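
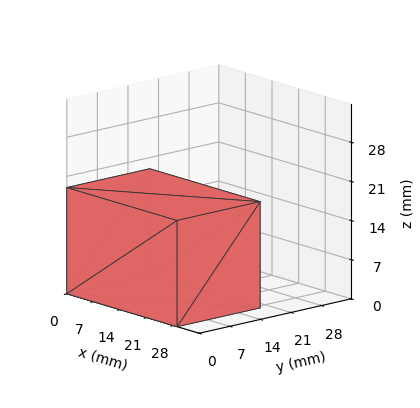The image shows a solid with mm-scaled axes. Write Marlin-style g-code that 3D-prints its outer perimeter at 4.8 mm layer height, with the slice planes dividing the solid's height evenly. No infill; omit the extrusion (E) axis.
Reading the render: the shape is a rectangular box, roughly 29 × 19 mm footprint and 19 mm tall (dimensions read to the nearest mm from the axis ticks). For the g-code, the solid's height is divided into equal slices at the stated Δz and each level perimeter traced with G1 moves after a G0 lift.

; perimeter-only toolpath
G21 ; units = mm
G90 ; absolute positioning
G28 ; home
; layer 1
G0 Z4.8
G0 X0.0 Y0.0
G1 X29.0 Y0.0
G1 X29.0 Y19.0
G1 X0.0 Y19.0
G1 X0.0 Y0.0
; layer 2
G0 Z9.5
G0 X0.0 Y0.0
G1 X29.0 Y0.0
G1 X29.0 Y19.0
G1 X0.0 Y19.0
G1 X0.0 Y0.0
; layer 3
G0 Z14.2
G0 X0.0 Y0.0
G1 X29.0 Y0.0
G1 X29.0 Y19.0
G1 X0.0 Y19.0
G1 X0.0 Y0.0
; layer 4
G0 Z19.0
G0 X0.0 Y0.0
G1 X29.0 Y0.0
G1 X29.0 Y19.0
G1 X0.0 Y19.0
G1 X0.0 Y0.0
M2 ; end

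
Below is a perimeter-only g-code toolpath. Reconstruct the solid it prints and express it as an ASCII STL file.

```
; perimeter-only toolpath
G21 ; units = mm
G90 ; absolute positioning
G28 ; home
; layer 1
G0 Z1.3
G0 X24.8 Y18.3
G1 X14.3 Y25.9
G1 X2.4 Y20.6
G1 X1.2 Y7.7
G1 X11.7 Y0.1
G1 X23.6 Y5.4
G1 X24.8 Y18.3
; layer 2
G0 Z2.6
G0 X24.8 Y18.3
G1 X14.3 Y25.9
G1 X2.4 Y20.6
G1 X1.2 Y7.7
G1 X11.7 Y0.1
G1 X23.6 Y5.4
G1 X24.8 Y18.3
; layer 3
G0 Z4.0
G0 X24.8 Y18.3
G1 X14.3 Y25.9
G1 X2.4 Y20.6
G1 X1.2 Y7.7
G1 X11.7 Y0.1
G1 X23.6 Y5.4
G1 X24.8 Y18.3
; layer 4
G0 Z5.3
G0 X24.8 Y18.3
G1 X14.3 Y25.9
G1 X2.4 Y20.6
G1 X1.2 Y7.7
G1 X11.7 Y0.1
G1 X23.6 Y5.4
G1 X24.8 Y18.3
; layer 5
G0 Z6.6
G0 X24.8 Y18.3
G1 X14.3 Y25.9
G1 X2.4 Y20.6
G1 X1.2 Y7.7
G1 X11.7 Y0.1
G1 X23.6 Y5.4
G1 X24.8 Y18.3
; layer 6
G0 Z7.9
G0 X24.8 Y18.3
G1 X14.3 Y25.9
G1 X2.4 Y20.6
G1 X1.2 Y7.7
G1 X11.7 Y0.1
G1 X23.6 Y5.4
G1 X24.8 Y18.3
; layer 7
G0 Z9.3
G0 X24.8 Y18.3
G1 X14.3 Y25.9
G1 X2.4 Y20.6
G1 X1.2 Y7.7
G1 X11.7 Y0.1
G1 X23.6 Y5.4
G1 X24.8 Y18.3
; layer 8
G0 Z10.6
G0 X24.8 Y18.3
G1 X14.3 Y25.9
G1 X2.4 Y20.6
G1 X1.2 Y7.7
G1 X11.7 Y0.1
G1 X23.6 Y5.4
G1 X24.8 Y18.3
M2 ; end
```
solid part
  facet normal 0.0000 0.0000 -1.0000
    outer loop
      vertex 2.4 20.6 0.0
      vertex 14.3 25.9 0.0
      vertex 24.8 18.3 0.0
    endloop
  endfacet
  facet normal 0.0000 0.0000 -1.0000
    outer loop
      vertex 1.2 7.7 0.0
      vertex 2.4 20.6 0.0
      vertex 24.8 18.3 0.0
    endloop
  endfacet
  facet normal 0.0000 0.0000 -1.0000
    outer loop
      vertex 11.7 0.1 0.0
      vertex 1.2 7.7 0.0
      vertex 24.8 18.3 0.0
    endloop
  endfacet
  facet normal 0.0000 0.0000 -1.0000
    outer loop
      vertex 23.6 5.4 0.0
      vertex 11.7 0.1 0.0
      vertex 24.8 18.3 0.0
    endloop
  endfacet
  facet normal 0.0000 0.0000 1.0000
    outer loop
      vertex 24.8 18.3 10.6
      vertex 14.3 25.9 10.6
      vertex 2.4 20.6 10.6
    endloop
  endfacet
  facet normal 0.0000 0.0000 1.0000
    outer loop
      vertex 24.8 18.3 10.6
      vertex 2.4 20.6 10.6
      vertex 1.2 7.7 10.6
    endloop
  endfacet
  facet normal 0.0000 0.0000 1.0000
    outer loop
      vertex 24.8 18.3 10.6
      vertex 1.2 7.7 10.6
      vertex 11.7 0.1 10.6
    endloop
  endfacet
  facet normal 0.0000 0.0000 1.0000
    outer loop
      vertex 24.8 18.3 10.6
      vertex 11.7 0.1 10.6
      vertex 23.6 5.4 10.6
    endloop
  endfacet
  facet normal 0.5863 0.8101 0.0000
    outer loop
      vertex 24.8 18.3 0.0
      vertex 14.3 25.9 0.0
      vertex 14.3 25.9 10.6
    endloop
  endfacet
  facet normal 0.5863 0.8101 0.0000
    outer loop
      vertex 24.8 18.3 0.0
      vertex 14.3 25.9 10.6
      vertex 24.8 18.3 10.6
    endloop
  endfacet
  facet normal -0.4069 0.9135 0.0000
    outer loop
      vertex 14.3 25.9 0.0
      vertex 2.4 20.6 0.0
      vertex 2.4 20.6 10.6
    endloop
  endfacet
  facet normal -0.4069 0.9135 0.0000
    outer loop
      vertex 14.3 25.9 0.0
      vertex 2.4 20.6 10.6
      vertex 14.3 25.9 10.6
    endloop
  endfacet
  facet normal -0.9957 0.0926 0.0000
    outer loop
      vertex 2.4 20.6 0.0
      vertex 1.2 7.7 0.0
      vertex 1.2 7.7 10.6
    endloop
  endfacet
  facet normal -0.9957 0.0926 0.0000
    outer loop
      vertex 2.4 20.6 0.0
      vertex 1.2 7.7 10.6
      vertex 2.4 20.6 10.6
    endloop
  endfacet
  facet normal -0.5863 -0.8101 0.0000
    outer loop
      vertex 1.2 7.7 0.0
      vertex 11.7 0.1 0.0
      vertex 11.7 0.1 10.6
    endloop
  endfacet
  facet normal -0.5863 -0.8101 0.0000
    outer loop
      vertex 1.2 7.7 0.0
      vertex 11.7 0.1 10.6
      vertex 1.2 7.7 10.6
    endloop
  endfacet
  facet normal 0.4069 -0.9135 0.0000
    outer loop
      vertex 11.7 0.1 0.0
      vertex 23.6 5.4 0.0
      vertex 23.6 5.4 10.6
    endloop
  endfacet
  facet normal 0.4069 -0.9135 0.0000
    outer loop
      vertex 11.7 0.1 0.0
      vertex 23.6 5.4 10.6
      vertex 11.7 0.1 10.6
    endloop
  endfacet
  facet normal 0.9957 -0.0926 0.0000
    outer loop
      vertex 23.6 5.4 0.0
      vertex 24.8 18.3 0.0
      vertex 24.8 18.3 10.6
    endloop
  endfacet
  facet normal 0.9957 -0.0926 0.0000
    outer loop
      vertex 23.6 5.4 0.0
      vertex 24.8 18.3 10.6
      vertex 23.6 5.4 10.6
    endloop
  endfacet
endsolid part

The G0 Z moves step by Δz≈1.3 mm. Every layer's G1 loop is the same polygon, so the solid is a straight extrusion of it from z=0 to z≈10.6. Closing with flat bottom and top caps and triangulating gives 20 facets — a regular 6-sided prism (a cylinder approximated with 6 flat sides), circumscribed radius ≈ 13 mm, height ≈ 10.6 mm.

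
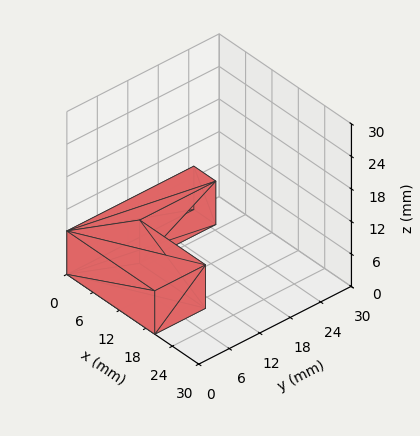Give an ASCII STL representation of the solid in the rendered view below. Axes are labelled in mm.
Reading the render: the shape is an L-shaped prism: outer 20 × 25 mm, arm thicknesses ≈ 10 mm (horizontal) and 5 mm (vertical), extruded 8 mm in z (dimensions read to the nearest mm from the axis ticks). For the STL, each face is triangulated and given an outward normal.

solid part
  facet normal 0.0000 0.0000 -1.0000
    outer loop
      vertex 20.00 10.00 0.00
      vertex 20.00 0.00 0.00
      vertex 0.00 0.00 0.00
    endloop
  endfacet
  facet normal 0.0000 0.0000 -1.0000
    outer loop
      vertex 5.00 10.00 0.00
      vertex 20.00 10.00 0.00
      vertex 0.00 0.00 0.00
    endloop
  endfacet
  facet normal 0.0000 0.0000 -1.0000
    outer loop
      vertex 5.00 25.00 0.00
      vertex 5.00 10.00 0.00
      vertex 0.00 0.00 0.00
    endloop
  endfacet
  facet normal 0.0000 0.0000 -1.0000
    outer loop
      vertex 0.00 25.00 0.00
      vertex 5.00 25.00 0.00
      vertex 0.00 0.00 0.00
    endloop
  endfacet
  facet normal 0.0000 0.0000 1.0000
    outer loop
      vertex 0.00 0.00 8.00
      vertex 20.00 0.00 8.00
      vertex 20.00 10.00 8.00
    endloop
  endfacet
  facet normal 0.0000 0.0000 1.0000
    outer loop
      vertex 0.00 0.00 8.00
      vertex 20.00 10.00 8.00
      vertex 5.00 10.00 8.00
    endloop
  endfacet
  facet normal 0.0000 0.0000 1.0000
    outer loop
      vertex 0.00 0.00 8.00
      vertex 5.00 10.00 8.00
      vertex 5.00 25.00 8.00
    endloop
  endfacet
  facet normal 0.0000 0.0000 1.0000
    outer loop
      vertex 0.00 0.00 8.00
      vertex 5.00 25.00 8.00
      vertex 0.00 25.00 8.00
    endloop
  endfacet
  facet normal 0.0000 -1.0000 0.0000
    outer loop
      vertex 0.00 0.00 0.00
      vertex 20.00 0.00 0.00
      vertex 20.00 0.00 8.00
    endloop
  endfacet
  facet normal 0.0000 -1.0000 0.0000
    outer loop
      vertex 0.00 0.00 0.00
      vertex 20.00 0.00 8.00
      vertex 0.00 0.00 8.00
    endloop
  endfacet
  facet normal 1.0000 0.0000 0.0000
    outer loop
      vertex 20.00 0.00 0.00
      vertex 20.00 10.00 0.00
      vertex 20.00 10.00 8.00
    endloop
  endfacet
  facet normal 1.0000 0.0000 0.0000
    outer loop
      vertex 20.00 0.00 0.00
      vertex 20.00 10.00 8.00
      vertex 20.00 0.00 8.00
    endloop
  endfacet
  facet normal 0.0000 1.0000 0.0000
    outer loop
      vertex 20.00 10.00 0.00
      vertex 5.00 10.00 0.00
      vertex 5.00 10.00 8.00
    endloop
  endfacet
  facet normal 0.0000 1.0000 0.0000
    outer loop
      vertex 20.00 10.00 0.00
      vertex 5.00 10.00 8.00
      vertex 20.00 10.00 8.00
    endloop
  endfacet
  facet normal 1.0000 0.0000 0.0000
    outer loop
      vertex 5.00 10.00 0.00
      vertex 5.00 25.00 0.00
      vertex 5.00 25.00 8.00
    endloop
  endfacet
  facet normal 1.0000 0.0000 0.0000
    outer loop
      vertex 5.00 10.00 0.00
      vertex 5.00 25.00 8.00
      vertex 5.00 10.00 8.00
    endloop
  endfacet
  facet normal 0.0000 1.0000 0.0000
    outer loop
      vertex 5.00 25.00 0.00
      vertex 0.00 25.00 0.00
      vertex 0.00 25.00 8.00
    endloop
  endfacet
  facet normal 0.0000 1.0000 0.0000
    outer loop
      vertex 5.00 25.00 0.00
      vertex 0.00 25.00 8.00
      vertex 5.00 25.00 8.00
    endloop
  endfacet
  facet normal -1.0000 0.0000 0.0000
    outer loop
      vertex 0.00 25.00 0.00
      vertex 0.00 0.00 0.00
      vertex 0.00 0.00 8.00
    endloop
  endfacet
  facet normal -1.0000 0.0000 0.0000
    outer loop
      vertex 0.00 25.00 0.00
      vertex 0.00 0.00 8.00
      vertex 0.00 25.00 8.00
    endloop
  endfacet
endsolid part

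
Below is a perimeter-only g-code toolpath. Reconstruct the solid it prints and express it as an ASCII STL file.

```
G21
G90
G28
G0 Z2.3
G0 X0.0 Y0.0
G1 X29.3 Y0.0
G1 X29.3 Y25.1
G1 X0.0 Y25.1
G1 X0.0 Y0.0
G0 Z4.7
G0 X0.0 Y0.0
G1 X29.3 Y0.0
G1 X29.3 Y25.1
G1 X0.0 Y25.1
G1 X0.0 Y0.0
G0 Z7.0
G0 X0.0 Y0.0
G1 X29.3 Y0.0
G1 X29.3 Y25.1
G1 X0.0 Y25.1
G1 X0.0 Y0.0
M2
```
solid part
  facet normal 0.0000 0.0000 -1.0000
    outer loop
      vertex 29.3 25.1 0.0
      vertex 29.3 0.0 0.0
      vertex 0.0 0.0 0.0
    endloop
  endfacet
  facet normal 0.0000 0.0000 -1.0000
    outer loop
      vertex 0.0 25.1 0.0
      vertex 29.3 25.1 0.0
      vertex 0.0 0.0 0.0
    endloop
  endfacet
  facet normal 0.0000 0.0000 1.0000
    outer loop
      vertex 0.0 0.0 7.0
      vertex 29.3 0.0 7.0
      vertex 29.3 25.1 7.0
    endloop
  endfacet
  facet normal 0.0000 0.0000 1.0000
    outer loop
      vertex 0.0 0.0 7.0
      vertex 29.3 25.1 7.0
      vertex 0.0 25.1 7.0
    endloop
  endfacet
  facet normal 0.0000 -1.0000 0.0000
    outer loop
      vertex 0.0 0.0 0.0
      vertex 29.3 0.0 0.0
      vertex 29.3 0.0 7.0
    endloop
  endfacet
  facet normal 0.0000 -1.0000 0.0000
    outer loop
      vertex 0.0 0.0 0.0
      vertex 29.3 0.0 7.0
      vertex 0.0 0.0 7.0
    endloop
  endfacet
  facet normal 0.0000 1.0000 0.0000
    outer loop
      vertex 29.3 25.1 7.0
      vertex 29.3 25.1 0.0
      vertex 0.0 25.1 0.0
    endloop
  endfacet
  facet normal 0.0000 1.0000 0.0000
    outer loop
      vertex 0.0 25.1 7.0
      vertex 29.3 25.1 7.0
      vertex 0.0 25.1 0.0
    endloop
  endfacet
  facet normal -1.0000 0.0000 0.0000
    outer loop
      vertex 0.0 25.1 7.0
      vertex 0.0 25.1 0.0
      vertex 0.0 0.0 0.0
    endloop
  endfacet
  facet normal -1.0000 0.0000 0.0000
    outer loop
      vertex 0.0 0.0 7.0
      vertex 0.0 25.1 7.0
      vertex 0.0 0.0 0.0
    endloop
  endfacet
  facet normal 1.0000 0.0000 0.0000
    outer loop
      vertex 29.3 0.0 0.0
      vertex 29.3 25.1 0.0
      vertex 29.3 25.1 7.0
    endloop
  endfacet
  facet normal 1.0000 0.0000 0.0000
    outer loop
      vertex 29.3 0.0 0.0
      vertex 29.3 25.1 7.0
      vertex 29.3 0.0 7.0
    endloop
  endfacet
endsolid part

The G0 Z moves step by Δz≈2.3 mm. Every layer's G1 loop is the same polygon, so the solid is a straight extrusion of it from z=0 to z≈7. Closing with flat bottom and top caps and triangulating gives 12 facets — a rectangular box, roughly 29.3 × 25.1 mm footprint and 7 mm tall.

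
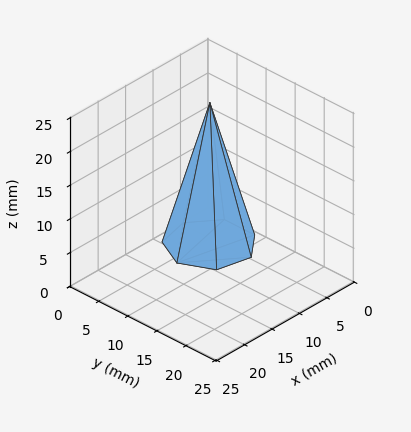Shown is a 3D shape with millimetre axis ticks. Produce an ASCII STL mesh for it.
Reading the render: the shape is a regular 7-sided pyramid, base circumscribed radius ≈ 6 mm, apex at z ≈ 21 mm (dimensions read to the nearest mm from the axis ticks). For the STL, each face is triangulated and given an outward normal.

solid part
  facet normal 0.0000 0.0000 -1.0000
    outer loop
      vertex 4.665 11.850 0.000
      vertex 9.741 10.691 0.000
      vertex 12.000 6.000 0.000
    endloop
  endfacet
  facet normal 0.0000 0.0000 -1.0000
    outer loop
      vertex 0.594 8.603 0.000
      vertex 4.665 11.850 0.000
      vertex 12.000 6.000 0.000
    endloop
  endfacet
  facet normal 0.0000 0.0000 -1.0000
    outer loop
      vertex 0.594 3.397 0.000
      vertex 0.594 8.603 0.000
      vertex 12.000 6.000 0.000
    endloop
  endfacet
  facet normal 0.0000 0.0000 -1.0000
    outer loop
      vertex 4.665 0.150 0.000
      vertex 0.594 3.397 0.000
      vertex 12.000 6.000 0.000
    endloop
  endfacet
  facet normal 0.0000 0.0000 -1.0000
    outer loop
      vertex 9.741 1.309 0.000
      vertex 4.665 0.150 0.000
      vertex 12.000 6.000 0.000
    endloop
  endfacet
  facet normal 0.8725 0.4202 0.2493
    outer loop
      vertex 12.000 6.000 0.000
      vertex 9.741 10.691 0.000
      vertex 6.000 6.000 21.000
    endloop
  endfacet
  facet normal 0.2156 0.9441 0.2493
    outer loop
      vertex 9.741 10.691 0.000
      vertex 4.665 11.850 0.000
      vertex 6.000 6.000 21.000
    endloop
  endfacet
  facet normal -0.6039 0.7571 0.2493
    outer loop
      vertex 4.665 11.850 0.000
      vertex 0.594 8.603 0.000
      vertex 6.000 6.000 21.000
    endloop
  endfacet
  facet normal -0.9684 0.0000 0.2493
    outer loop
      vertex 0.594 8.603 0.000
      vertex 0.594 3.397 0.000
      vertex 6.000 6.000 21.000
    endloop
  endfacet
  facet normal -0.6039 -0.7571 0.2493
    outer loop
      vertex 0.594 3.397 0.000
      vertex 4.665 0.150 0.000
      vertex 6.000 6.000 21.000
    endloop
  endfacet
  facet normal 0.2156 -0.9441 0.2493
    outer loop
      vertex 4.665 0.150 0.000
      vertex 9.741 1.309 0.000
      vertex 6.000 6.000 21.000
    endloop
  endfacet
  facet normal 0.8725 -0.4202 0.2493
    outer loop
      vertex 9.741 1.309 0.000
      vertex 12.000 6.000 0.000
      vertex 6.000 6.000 21.000
    endloop
  endfacet
endsolid part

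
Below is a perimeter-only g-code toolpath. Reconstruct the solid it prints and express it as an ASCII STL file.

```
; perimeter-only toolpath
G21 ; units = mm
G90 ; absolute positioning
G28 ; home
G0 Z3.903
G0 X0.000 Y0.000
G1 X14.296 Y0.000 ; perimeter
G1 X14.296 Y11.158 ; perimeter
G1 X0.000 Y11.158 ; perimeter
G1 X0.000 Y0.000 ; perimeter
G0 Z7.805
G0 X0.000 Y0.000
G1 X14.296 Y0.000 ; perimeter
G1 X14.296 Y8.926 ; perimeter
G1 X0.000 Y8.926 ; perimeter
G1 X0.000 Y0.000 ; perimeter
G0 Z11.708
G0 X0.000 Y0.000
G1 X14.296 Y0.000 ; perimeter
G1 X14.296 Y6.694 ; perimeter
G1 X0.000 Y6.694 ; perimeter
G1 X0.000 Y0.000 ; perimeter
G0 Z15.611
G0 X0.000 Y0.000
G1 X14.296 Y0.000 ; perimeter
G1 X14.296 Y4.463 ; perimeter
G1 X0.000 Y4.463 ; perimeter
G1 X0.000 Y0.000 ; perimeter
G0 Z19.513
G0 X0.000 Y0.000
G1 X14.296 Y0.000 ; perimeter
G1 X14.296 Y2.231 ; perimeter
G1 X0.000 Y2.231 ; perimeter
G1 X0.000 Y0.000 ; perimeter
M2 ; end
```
solid part
  facet normal 0.0000 0.0000 -1.0000
    outer loop
      vertex 14.296 13.389 0.000
      vertex 14.296 0.000 0.000
      vertex 0.000 0.000 0.000
    endloop
  endfacet
  facet normal 0.0000 0.0000 -1.0000
    outer loop
      vertex 0.000 13.389 0.000
      vertex 14.296 13.389 0.000
      vertex 0.000 0.000 0.000
    endloop
  endfacet
  facet normal 0.0000 -1.0000 0.0000
    outer loop
      vertex 0.000 0.000 0.000
      vertex 14.296 0.000 0.000
      vertex 14.296 0.000 23.416
    endloop
  endfacet
  facet normal 0.0000 -1.0000 0.0000
    outer loop
      vertex 0.000 0.000 0.000
      vertex 14.296 0.000 23.416
      vertex 0.000 0.000 23.416
    endloop
  endfacet
  facet normal 0.0000 0.8681 0.4964
    outer loop
      vertex 0.000 0.000 23.416
      vertex 14.296 0.000 23.416
      vertex 14.296 13.389 0.000
    endloop
  endfacet
  facet normal 0.0000 0.8681 0.4964
    outer loop
      vertex 0.000 0.000 23.416
      vertex 14.296 13.389 0.000
      vertex 0.000 13.389 0.000
    endloop
  endfacet
  facet normal -1.0000 0.0000 0.0000
    outer loop
      vertex 0.000 0.000 23.416
      vertex 0.000 13.389 0.000
      vertex 0.000 0.000 0.000
    endloop
  endfacet
  facet normal 1.0000 0.0000 0.0000
    outer loop
      vertex 14.296 0.000 0.000
      vertex 14.296 13.389 0.000
      vertex 14.296 0.000 23.416
    endloop
  endfacet
endsolid part

The G0 Z moves step by Δz≈3.903 mm. The G1 loops shrink linearly with z, so the solid tapers from its base footprint up to z≈23.4. Closing with a flat bottom cap and the tapered top and triangulating gives 8 facets — a wedge (ramp): 14.3 × 13.4 mm base, rising to 23.4 mm along the y=0 edge and sloping linearly to z=0 at y=13.4.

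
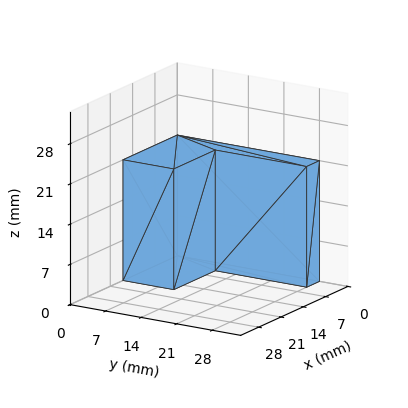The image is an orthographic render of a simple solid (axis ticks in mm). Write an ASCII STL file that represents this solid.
Reading the render: the shape is an L-shaped prism: outer 17 × 28 mm, arm thicknesses ≈ 10 mm (horizontal) and 4 mm (vertical), extruded 21 mm in z (dimensions read to the nearest mm from the axis ticks). For the STL, each face is triangulated and given an outward normal.

solid part
  facet normal 0.0000 0.0000 -1.0000
    outer loop
      vertex 17.0 10.0 0.0
      vertex 17.0 0.0 0.0
      vertex 0.0 0.0 0.0
    endloop
  endfacet
  facet normal 0.0000 0.0000 -1.0000
    outer loop
      vertex 4.0 10.0 0.0
      vertex 17.0 10.0 0.0
      vertex 0.0 0.0 0.0
    endloop
  endfacet
  facet normal 0.0000 0.0000 -1.0000
    outer loop
      vertex 4.0 28.0 0.0
      vertex 4.0 10.0 0.0
      vertex 0.0 0.0 0.0
    endloop
  endfacet
  facet normal 0.0000 0.0000 -1.0000
    outer loop
      vertex 0.0 28.0 0.0
      vertex 4.0 28.0 0.0
      vertex 0.0 0.0 0.0
    endloop
  endfacet
  facet normal 0.0000 0.0000 1.0000
    outer loop
      vertex 0.0 0.0 21.0
      vertex 17.0 0.0 21.0
      vertex 17.0 10.0 21.0
    endloop
  endfacet
  facet normal 0.0000 0.0000 1.0000
    outer loop
      vertex 0.0 0.0 21.0
      vertex 17.0 10.0 21.0
      vertex 4.0 10.0 21.0
    endloop
  endfacet
  facet normal 0.0000 0.0000 1.0000
    outer loop
      vertex 0.0 0.0 21.0
      vertex 4.0 10.0 21.0
      vertex 4.0 28.0 21.0
    endloop
  endfacet
  facet normal 0.0000 0.0000 1.0000
    outer loop
      vertex 0.0 0.0 21.0
      vertex 4.0 28.0 21.0
      vertex 0.0 28.0 21.0
    endloop
  endfacet
  facet normal 0.0000 -1.0000 0.0000
    outer loop
      vertex 0.0 0.0 0.0
      vertex 17.0 0.0 0.0
      vertex 17.0 0.0 21.0
    endloop
  endfacet
  facet normal 0.0000 -1.0000 0.0000
    outer loop
      vertex 0.0 0.0 0.0
      vertex 17.0 0.0 21.0
      vertex 0.0 0.0 21.0
    endloop
  endfacet
  facet normal 1.0000 0.0000 0.0000
    outer loop
      vertex 17.0 0.0 0.0
      vertex 17.0 10.0 0.0
      vertex 17.0 10.0 21.0
    endloop
  endfacet
  facet normal 1.0000 0.0000 0.0000
    outer loop
      vertex 17.0 0.0 0.0
      vertex 17.0 10.0 21.0
      vertex 17.0 0.0 21.0
    endloop
  endfacet
  facet normal 0.0000 1.0000 0.0000
    outer loop
      vertex 17.0 10.0 0.0
      vertex 4.0 10.0 0.0
      vertex 4.0 10.0 21.0
    endloop
  endfacet
  facet normal 0.0000 1.0000 0.0000
    outer loop
      vertex 17.0 10.0 0.0
      vertex 4.0 10.0 21.0
      vertex 17.0 10.0 21.0
    endloop
  endfacet
  facet normal 1.0000 0.0000 0.0000
    outer loop
      vertex 4.0 10.0 0.0
      vertex 4.0 28.0 0.0
      vertex 4.0 28.0 21.0
    endloop
  endfacet
  facet normal 1.0000 0.0000 0.0000
    outer loop
      vertex 4.0 10.0 0.0
      vertex 4.0 28.0 21.0
      vertex 4.0 10.0 21.0
    endloop
  endfacet
  facet normal 0.0000 1.0000 0.0000
    outer loop
      vertex 4.0 28.0 0.0
      vertex 0.0 28.0 0.0
      vertex 0.0 28.0 21.0
    endloop
  endfacet
  facet normal 0.0000 1.0000 0.0000
    outer loop
      vertex 4.0 28.0 0.0
      vertex 0.0 28.0 21.0
      vertex 4.0 28.0 21.0
    endloop
  endfacet
  facet normal -1.0000 0.0000 0.0000
    outer loop
      vertex 0.0 28.0 0.0
      vertex 0.0 0.0 0.0
      vertex 0.0 0.0 21.0
    endloop
  endfacet
  facet normal -1.0000 0.0000 0.0000
    outer loop
      vertex 0.0 28.0 0.0
      vertex 0.0 0.0 21.0
      vertex 0.0 28.0 21.0
    endloop
  endfacet
endsolid part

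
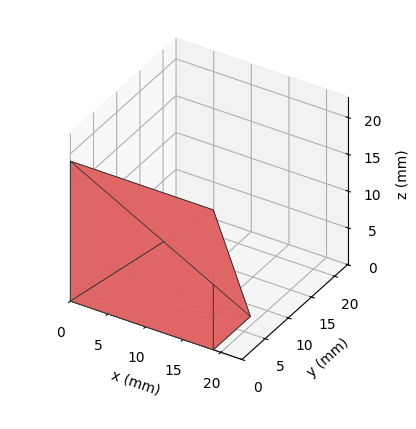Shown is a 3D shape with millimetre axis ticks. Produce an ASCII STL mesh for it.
Reading the render: the shape is a wedge (ramp): 19 × 8 mm base, rising to 19 mm along the y=0 edge and sloping linearly to z=0 at y=8 (dimensions read to the nearest mm from the axis ticks). For the STL, each face is triangulated and given an outward normal.

solid part
  facet normal 0.0000 0.0000 -1.0000
    outer loop
      vertex 19.0 8.0 0.0
      vertex 19.0 0.0 0.0
      vertex 0.0 0.0 0.0
    endloop
  endfacet
  facet normal 0.0000 0.0000 -1.0000
    outer loop
      vertex 0.0 8.0 0.0
      vertex 19.0 8.0 0.0
      vertex 0.0 0.0 0.0
    endloop
  endfacet
  facet normal 0.0000 -1.0000 0.0000
    outer loop
      vertex 0.0 0.0 0.0
      vertex 19.0 0.0 0.0
      vertex 19.0 0.0 19.0
    endloop
  endfacet
  facet normal 0.0000 -1.0000 0.0000
    outer loop
      vertex 0.0 0.0 0.0
      vertex 19.0 0.0 19.0
      vertex 0.0 0.0 19.0
    endloop
  endfacet
  facet normal 0.0000 0.9216 0.3881
    outer loop
      vertex 0.0 0.0 19.0
      vertex 19.0 0.0 19.0
      vertex 19.0 8.0 0.0
    endloop
  endfacet
  facet normal 0.0000 0.9216 0.3881
    outer loop
      vertex 0.0 0.0 19.0
      vertex 19.0 8.0 0.0
      vertex 0.0 8.0 0.0
    endloop
  endfacet
  facet normal -1.0000 0.0000 0.0000
    outer loop
      vertex 0.0 0.0 19.0
      vertex 0.0 8.0 0.0
      vertex 0.0 0.0 0.0
    endloop
  endfacet
  facet normal 1.0000 0.0000 0.0000
    outer loop
      vertex 19.0 0.0 0.0
      vertex 19.0 8.0 0.0
      vertex 19.0 0.0 19.0
    endloop
  endfacet
endsolid part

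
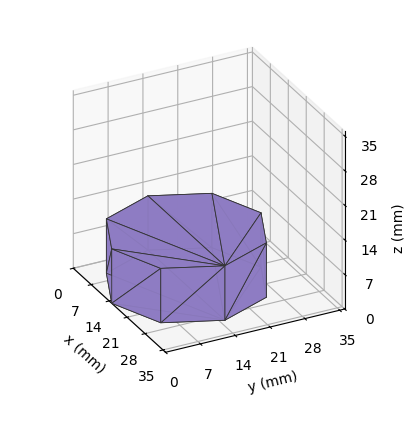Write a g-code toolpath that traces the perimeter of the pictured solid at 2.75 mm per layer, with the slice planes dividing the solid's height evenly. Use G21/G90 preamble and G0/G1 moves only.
Reading the render: the shape is a regular 8-sided prism (a cylinder approximated with 8 flat sides), circumscribed radius ≈ 15 mm, height ≈ 11 mm (dimensions read to the nearest mm from the axis ticks). For the g-code, the solid's height is divided into equal slices at the stated Δz and each level perimeter traced with G1 moves after a G0 lift.

; perimeter-only toolpath
G21 ; units = mm
G90 ; absolute positioning
G28 ; home
; layer 1
G0 Z2.75
G0 X30.00 Y15.00
G1 X25.61 Y25.61
G1 X15.00 Y30.00
G1 X4.39 Y25.61
G1 X0.00 Y15.00
G1 X4.39 Y4.39
G1 X15.00 Y0.00
G1 X25.61 Y4.39
G1 X30.00 Y15.00
; layer 2
G0 Z5.50
G0 X30.00 Y15.00
G1 X25.61 Y25.61
G1 X15.00 Y30.00
G1 X4.39 Y25.61
G1 X0.00 Y15.00
G1 X4.39 Y4.39
G1 X15.00 Y0.00
G1 X25.61 Y4.39
G1 X30.00 Y15.00
; layer 3
G0 Z8.25
G0 X30.00 Y15.00
G1 X25.61 Y25.61
G1 X15.00 Y30.00
G1 X4.39 Y25.61
G1 X0.00 Y15.00
G1 X4.39 Y4.39
G1 X15.00 Y0.00
G1 X25.61 Y4.39
G1 X30.00 Y15.00
; layer 4
G0 Z11.00
G0 X30.00 Y15.00
G1 X25.61 Y25.61
G1 X15.00 Y30.00
G1 X4.39 Y25.61
G1 X0.00 Y15.00
G1 X4.39 Y4.39
G1 X15.00 Y0.00
G1 X25.61 Y4.39
G1 X30.00 Y15.00
M2 ; end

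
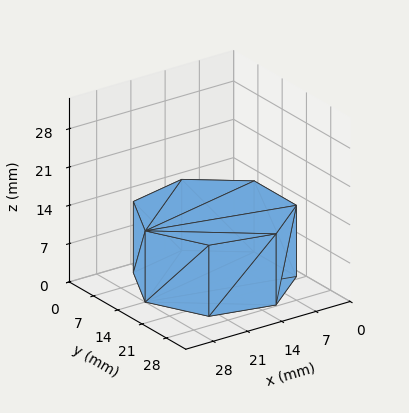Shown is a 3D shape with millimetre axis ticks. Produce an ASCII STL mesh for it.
Reading the render: the shape is a regular 7-sided prism (a cylinder approximated with 7 flat sides), circumscribed radius ≈ 14 mm, height ≈ 13 mm (dimensions read to the nearest mm from the axis ticks). For the STL, each face is triangulated and given an outward normal.

solid part
  facet normal 0.0000 0.0000 -1.0000
    outer loop
      vertex 10.9 27.6 0.0
      vertex 22.7 24.9 0.0
      vertex 28.0 14.0 0.0
    endloop
  endfacet
  facet normal 0.0000 0.0000 -1.0000
    outer loop
      vertex 1.4 20.1 0.0
      vertex 10.9 27.6 0.0
      vertex 28.0 14.0 0.0
    endloop
  endfacet
  facet normal 0.0000 0.0000 -1.0000
    outer loop
      vertex 1.4 7.9 0.0
      vertex 1.4 20.1 0.0
      vertex 28.0 14.0 0.0
    endloop
  endfacet
  facet normal 0.0000 0.0000 -1.0000
    outer loop
      vertex 10.9 0.4 0.0
      vertex 1.4 7.9 0.0
      vertex 28.0 14.0 0.0
    endloop
  endfacet
  facet normal 0.0000 0.0000 -1.0000
    outer loop
      vertex 22.7 3.1 0.0
      vertex 10.9 0.4 0.0
      vertex 28.0 14.0 0.0
    endloop
  endfacet
  facet normal 0.0000 0.0000 1.0000
    outer loop
      vertex 28.0 14.0 13.0
      vertex 22.7 24.9 13.0
      vertex 10.9 27.6 13.0
    endloop
  endfacet
  facet normal 0.0000 0.0000 1.0000
    outer loop
      vertex 28.0 14.0 13.0
      vertex 10.9 27.6 13.0
      vertex 1.4 20.1 13.0
    endloop
  endfacet
  facet normal 0.0000 0.0000 1.0000
    outer loop
      vertex 28.0 14.0 13.0
      vertex 1.4 20.1 13.0
      vertex 1.4 7.9 13.0
    endloop
  endfacet
  facet normal 0.0000 0.0000 1.0000
    outer loop
      vertex 28.0 14.0 13.0
      vertex 1.4 7.9 13.0
      vertex 10.9 0.4 13.0
    endloop
  endfacet
  facet normal 0.0000 0.0000 1.0000
    outer loop
      vertex 28.0 14.0 13.0
      vertex 10.9 0.4 13.0
      vertex 22.7 3.1 13.0
    endloop
  endfacet
  facet normal 0.8993 0.4373 0.0000
    outer loop
      vertex 28.0 14.0 0.0
      vertex 22.7 24.9 0.0
      vertex 22.7 24.9 13.0
    endloop
  endfacet
  facet normal 0.8993 0.4373 0.0000
    outer loop
      vertex 28.0 14.0 0.0
      vertex 22.7 24.9 13.0
      vertex 28.0 14.0 13.0
    endloop
  endfacet
  facet normal 0.2230 0.9748 0.0000
    outer loop
      vertex 22.7 24.9 0.0
      vertex 10.9 27.6 0.0
      vertex 10.9 27.6 13.0
    endloop
  endfacet
  facet normal 0.2230 0.9748 0.0000
    outer loop
      vertex 22.7 24.9 0.0
      vertex 10.9 27.6 13.0
      vertex 22.7 24.9 13.0
    endloop
  endfacet
  facet normal -0.6196 0.7849 0.0000
    outer loop
      vertex 10.9 27.6 0.0
      vertex 1.4 20.1 0.0
      vertex 1.4 20.1 13.0
    endloop
  endfacet
  facet normal -0.6196 0.7849 0.0000
    outer loop
      vertex 10.9 27.6 0.0
      vertex 1.4 20.1 13.0
      vertex 10.9 27.6 13.0
    endloop
  endfacet
  facet normal -1.0000 0.0000 0.0000
    outer loop
      vertex 1.4 20.1 0.0
      vertex 1.4 7.9 0.0
      vertex 1.4 7.9 13.0
    endloop
  endfacet
  facet normal -1.0000 0.0000 0.0000
    outer loop
      vertex 1.4 20.1 0.0
      vertex 1.4 7.9 13.0
      vertex 1.4 20.1 13.0
    endloop
  endfacet
  facet normal -0.6196 -0.7849 0.0000
    outer loop
      vertex 1.4 7.9 0.0
      vertex 10.9 0.4 0.0
      vertex 10.9 0.4 13.0
    endloop
  endfacet
  facet normal -0.6196 -0.7849 0.0000
    outer loop
      vertex 1.4 7.9 0.0
      vertex 10.9 0.4 13.0
      vertex 1.4 7.9 13.0
    endloop
  endfacet
  facet normal 0.2230 -0.9748 0.0000
    outer loop
      vertex 10.9 0.4 0.0
      vertex 22.7 3.1 0.0
      vertex 22.7 3.1 13.0
    endloop
  endfacet
  facet normal 0.2230 -0.9748 0.0000
    outer loop
      vertex 10.9 0.4 0.0
      vertex 22.7 3.1 13.0
      vertex 10.9 0.4 13.0
    endloop
  endfacet
  facet normal 0.8993 -0.4373 0.0000
    outer loop
      vertex 22.7 3.1 0.0
      vertex 28.0 14.0 0.0
      vertex 28.0 14.0 13.0
    endloop
  endfacet
  facet normal 0.8993 -0.4373 0.0000
    outer loop
      vertex 22.7 3.1 0.0
      vertex 28.0 14.0 13.0
      vertex 22.7 3.1 13.0
    endloop
  endfacet
endsolid part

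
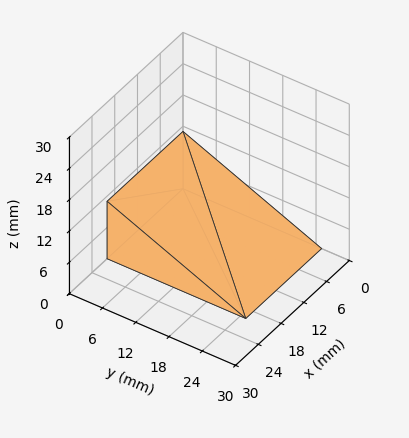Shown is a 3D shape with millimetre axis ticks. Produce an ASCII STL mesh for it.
Reading the render: the shape is a wedge (ramp): 20 × 25 mm base, rising to 11 mm along the y=0 edge and sloping linearly to z=0 at y=25 (dimensions read to the nearest mm from the axis ticks). For the STL, each face is triangulated and given an outward normal.

solid part
  facet normal 0.0000 0.0000 -1.0000
    outer loop
      vertex 20.0 25.0 0.0
      vertex 20.0 0.0 0.0
      vertex 0.0 0.0 0.0
    endloop
  endfacet
  facet normal 0.0000 0.0000 -1.0000
    outer loop
      vertex 0.0 25.0 0.0
      vertex 20.0 25.0 0.0
      vertex 0.0 0.0 0.0
    endloop
  endfacet
  facet normal 0.0000 -1.0000 0.0000
    outer loop
      vertex 0.0 0.0 0.0
      vertex 20.0 0.0 0.0
      vertex 20.0 0.0 11.0
    endloop
  endfacet
  facet normal 0.0000 -1.0000 0.0000
    outer loop
      vertex 0.0 0.0 0.0
      vertex 20.0 0.0 11.0
      vertex 0.0 0.0 11.0
    endloop
  endfacet
  facet normal 0.0000 0.4027 0.9153
    outer loop
      vertex 0.0 0.0 11.0
      vertex 20.0 0.0 11.0
      vertex 20.0 25.0 0.0
    endloop
  endfacet
  facet normal 0.0000 0.4027 0.9153
    outer loop
      vertex 0.0 0.0 11.0
      vertex 20.0 25.0 0.0
      vertex 0.0 25.0 0.0
    endloop
  endfacet
  facet normal -1.0000 0.0000 0.0000
    outer loop
      vertex 0.0 0.0 11.0
      vertex 0.0 25.0 0.0
      vertex 0.0 0.0 0.0
    endloop
  endfacet
  facet normal 1.0000 0.0000 0.0000
    outer loop
      vertex 20.0 0.0 0.0
      vertex 20.0 25.0 0.0
      vertex 20.0 0.0 11.0
    endloop
  endfacet
endsolid part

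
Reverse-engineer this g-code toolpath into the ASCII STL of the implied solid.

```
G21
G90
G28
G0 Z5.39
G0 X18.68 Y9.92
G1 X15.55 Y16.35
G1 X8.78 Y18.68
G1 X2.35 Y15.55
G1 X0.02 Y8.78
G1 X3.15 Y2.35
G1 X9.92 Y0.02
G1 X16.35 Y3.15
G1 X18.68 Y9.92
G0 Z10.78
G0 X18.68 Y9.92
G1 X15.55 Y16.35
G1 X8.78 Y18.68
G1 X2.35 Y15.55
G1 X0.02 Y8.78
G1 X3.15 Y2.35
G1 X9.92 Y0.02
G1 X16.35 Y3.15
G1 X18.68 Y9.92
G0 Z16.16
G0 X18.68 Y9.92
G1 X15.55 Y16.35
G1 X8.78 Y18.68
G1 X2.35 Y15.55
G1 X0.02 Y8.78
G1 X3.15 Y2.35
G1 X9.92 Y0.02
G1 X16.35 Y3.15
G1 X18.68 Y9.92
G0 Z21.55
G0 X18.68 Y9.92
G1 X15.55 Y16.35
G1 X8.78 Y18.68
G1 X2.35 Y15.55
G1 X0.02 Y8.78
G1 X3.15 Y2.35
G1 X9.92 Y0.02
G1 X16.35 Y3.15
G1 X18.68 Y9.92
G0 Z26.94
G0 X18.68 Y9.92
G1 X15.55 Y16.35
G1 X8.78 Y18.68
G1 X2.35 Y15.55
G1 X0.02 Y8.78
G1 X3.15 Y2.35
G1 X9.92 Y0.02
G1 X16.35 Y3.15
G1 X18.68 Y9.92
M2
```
solid part
  facet normal 0.0000 0.0000 -1.0000
    outer loop
      vertex 8.78 18.68 0.00
      vertex 15.55 16.35 0.00
      vertex 18.68 9.92 0.00
    endloop
  endfacet
  facet normal 0.0000 0.0000 -1.0000
    outer loop
      vertex 2.35 15.55 0.00
      vertex 8.78 18.68 0.00
      vertex 18.68 9.92 0.00
    endloop
  endfacet
  facet normal 0.0000 0.0000 -1.0000
    outer loop
      vertex 0.02 8.78 0.00
      vertex 2.35 15.55 0.00
      vertex 18.68 9.92 0.00
    endloop
  endfacet
  facet normal 0.0000 0.0000 -1.0000
    outer loop
      vertex 3.15 2.35 0.00
      vertex 0.02 8.78 0.00
      vertex 18.68 9.92 0.00
    endloop
  endfacet
  facet normal 0.0000 0.0000 -1.0000
    outer loop
      vertex 9.92 0.02 0.00
      vertex 3.15 2.35 0.00
      vertex 18.68 9.92 0.00
    endloop
  endfacet
  facet normal 0.0000 0.0000 -1.0000
    outer loop
      vertex 16.35 3.15 0.00
      vertex 9.92 0.02 0.00
      vertex 18.68 9.92 0.00
    endloop
  endfacet
  facet normal 0.0000 0.0000 1.0000
    outer loop
      vertex 18.68 9.92 26.94
      vertex 15.55 16.35 26.94
      vertex 8.78 18.68 26.94
    endloop
  endfacet
  facet normal 0.0000 0.0000 1.0000
    outer loop
      vertex 18.68 9.92 26.94
      vertex 8.78 18.68 26.94
      vertex 2.35 15.55 26.94
    endloop
  endfacet
  facet normal 0.0000 0.0000 1.0000
    outer loop
      vertex 18.68 9.92 26.94
      vertex 2.35 15.55 26.94
      vertex 0.02 8.78 26.94
    endloop
  endfacet
  facet normal 0.0000 0.0000 1.0000
    outer loop
      vertex 18.68 9.92 26.94
      vertex 0.02 8.78 26.94
      vertex 3.15 2.35 26.94
    endloop
  endfacet
  facet normal 0.0000 0.0000 1.0000
    outer loop
      vertex 18.68 9.92 26.94
      vertex 3.15 2.35 26.94
      vertex 9.92 0.02 26.94
    endloop
  endfacet
  facet normal 0.0000 0.0000 1.0000
    outer loop
      vertex 18.68 9.92 26.94
      vertex 9.92 0.02 26.94
      vertex 16.35 3.15 26.94
    endloop
  endfacet
  facet normal 0.8991 0.4377 0.0000
    outer loop
      vertex 18.68 9.92 0.00
      vertex 15.55 16.35 0.00
      vertex 15.55 16.35 26.94
    endloop
  endfacet
  facet normal 0.8991 0.4377 0.0000
    outer loop
      vertex 18.68 9.92 0.00
      vertex 15.55 16.35 26.94
      vertex 18.68 9.92 26.94
    endloop
  endfacet
  facet normal 0.3254 0.9456 0.0000
    outer loop
      vertex 15.55 16.35 0.00
      vertex 8.78 18.68 0.00
      vertex 8.78 18.68 26.94
    endloop
  endfacet
  facet normal 0.3254 0.9456 0.0000
    outer loop
      vertex 15.55 16.35 0.00
      vertex 8.78 18.68 26.94
      vertex 15.55 16.35 26.94
    endloop
  endfacet
  facet normal -0.4377 0.8991 0.0000
    outer loop
      vertex 8.78 18.68 0.00
      vertex 2.35 15.55 0.00
      vertex 2.35 15.55 26.94
    endloop
  endfacet
  facet normal -0.4377 0.8991 0.0000
    outer loop
      vertex 8.78 18.68 0.00
      vertex 2.35 15.55 26.94
      vertex 8.78 18.68 26.94
    endloop
  endfacet
  facet normal -0.9456 0.3254 0.0000
    outer loop
      vertex 2.35 15.55 0.00
      vertex 0.02 8.78 0.00
      vertex 0.02 8.78 26.94
    endloop
  endfacet
  facet normal -0.9456 0.3254 0.0000
    outer loop
      vertex 2.35 15.55 0.00
      vertex 0.02 8.78 26.94
      vertex 2.35 15.55 26.94
    endloop
  endfacet
  facet normal -0.8991 -0.4377 0.0000
    outer loop
      vertex 0.02 8.78 0.00
      vertex 3.15 2.35 0.00
      vertex 3.15 2.35 26.94
    endloop
  endfacet
  facet normal -0.8991 -0.4377 0.0000
    outer loop
      vertex 0.02 8.78 0.00
      vertex 3.15 2.35 26.94
      vertex 0.02 8.78 26.94
    endloop
  endfacet
  facet normal -0.3254 -0.9456 0.0000
    outer loop
      vertex 3.15 2.35 0.00
      vertex 9.92 0.02 0.00
      vertex 9.92 0.02 26.94
    endloop
  endfacet
  facet normal -0.3254 -0.9456 0.0000
    outer loop
      vertex 3.15 2.35 0.00
      vertex 9.92 0.02 26.94
      vertex 3.15 2.35 26.94
    endloop
  endfacet
  facet normal 0.4377 -0.8991 0.0000
    outer loop
      vertex 9.92 0.02 0.00
      vertex 16.35 3.15 0.00
      vertex 16.35 3.15 26.94
    endloop
  endfacet
  facet normal 0.4377 -0.8991 0.0000
    outer loop
      vertex 9.92 0.02 0.00
      vertex 16.35 3.15 26.94
      vertex 9.92 0.02 26.94
    endloop
  endfacet
  facet normal 0.9456 -0.3254 0.0000
    outer loop
      vertex 16.35 3.15 0.00
      vertex 18.68 9.92 0.00
      vertex 18.68 9.92 26.94
    endloop
  endfacet
  facet normal 0.9456 -0.3254 0.0000
    outer loop
      vertex 16.35 3.15 0.00
      vertex 18.68 9.92 26.94
      vertex 16.35 3.15 26.94
    endloop
  endfacet
endsolid part

The G0 Z moves step by Δz≈5.39 mm. Every layer's G1 loop is the same polygon, so the solid is a straight extrusion of it from z=0 to z≈26.9. Closing with flat bottom and top caps and triangulating gives 28 facets — a regular 8-sided prism (a cylinder approximated with 8 flat sides), circumscribed radius ≈ 9.35 mm, height ≈ 26.9 mm.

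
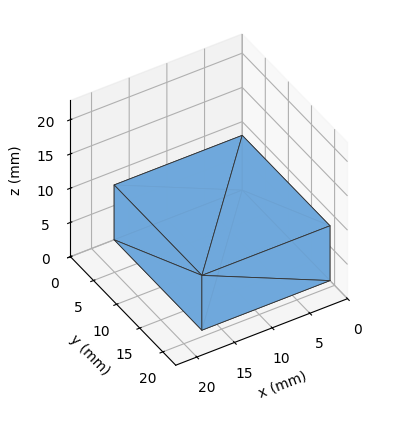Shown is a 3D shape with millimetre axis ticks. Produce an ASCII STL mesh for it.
Reading the render: the shape is a rectangular box, roughly 17 × 19 mm footprint and 8 mm tall (dimensions read to the nearest mm from the axis ticks). For the STL, each face is triangulated and given an outward normal.

solid part
  facet normal 0.0000 0.0000 -1.0000
    outer loop
      vertex 17.00 19.00 0.00
      vertex 17.00 0.00 0.00
      vertex 0.00 0.00 0.00
    endloop
  endfacet
  facet normal 0.0000 0.0000 -1.0000
    outer loop
      vertex 0.00 19.00 0.00
      vertex 17.00 19.00 0.00
      vertex 0.00 0.00 0.00
    endloop
  endfacet
  facet normal 0.0000 0.0000 1.0000
    outer loop
      vertex 0.00 0.00 8.00
      vertex 17.00 0.00 8.00
      vertex 17.00 19.00 8.00
    endloop
  endfacet
  facet normal 0.0000 0.0000 1.0000
    outer loop
      vertex 0.00 0.00 8.00
      vertex 17.00 19.00 8.00
      vertex 0.00 19.00 8.00
    endloop
  endfacet
  facet normal 0.0000 -1.0000 0.0000
    outer loop
      vertex 0.00 0.00 0.00
      vertex 17.00 0.00 0.00
      vertex 17.00 0.00 8.00
    endloop
  endfacet
  facet normal 0.0000 -1.0000 0.0000
    outer loop
      vertex 0.00 0.00 0.00
      vertex 17.00 0.00 8.00
      vertex 0.00 0.00 8.00
    endloop
  endfacet
  facet normal 0.0000 1.0000 0.0000
    outer loop
      vertex 17.00 19.00 8.00
      vertex 17.00 19.00 0.00
      vertex 0.00 19.00 0.00
    endloop
  endfacet
  facet normal 0.0000 1.0000 0.0000
    outer loop
      vertex 0.00 19.00 8.00
      vertex 17.00 19.00 8.00
      vertex 0.00 19.00 0.00
    endloop
  endfacet
  facet normal -1.0000 0.0000 0.0000
    outer loop
      vertex 0.00 19.00 8.00
      vertex 0.00 19.00 0.00
      vertex 0.00 0.00 0.00
    endloop
  endfacet
  facet normal -1.0000 0.0000 0.0000
    outer loop
      vertex 0.00 0.00 8.00
      vertex 0.00 19.00 8.00
      vertex 0.00 0.00 0.00
    endloop
  endfacet
  facet normal 1.0000 0.0000 0.0000
    outer loop
      vertex 17.00 0.00 0.00
      vertex 17.00 19.00 0.00
      vertex 17.00 19.00 8.00
    endloop
  endfacet
  facet normal 1.0000 0.0000 0.0000
    outer loop
      vertex 17.00 0.00 0.00
      vertex 17.00 19.00 8.00
      vertex 17.00 0.00 8.00
    endloop
  endfacet
endsolid part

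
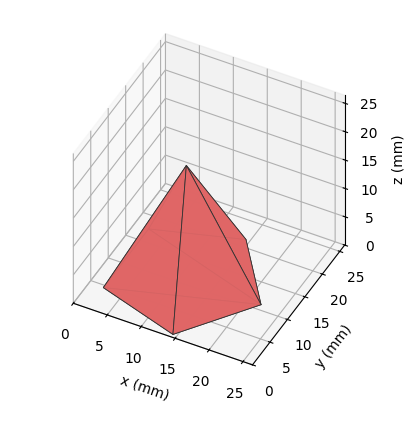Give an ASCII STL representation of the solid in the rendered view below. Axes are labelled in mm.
Reading the render: the shape is a regular 5-sided pyramid, base circumscribed radius ≈ 11 mm, apex at z ≈ 20 mm (dimensions read to the nearest mm from the axis ticks). For the STL, each face is triangulated and given an outward normal.

solid part
  facet normal 0.0000 0.0000 -1.0000
    outer loop
      vertex 2.10 17.47 0.00
      vertex 14.40 21.46 0.00
      vertex 22.00 11.00 0.00
    endloop
  endfacet
  facet normal 0.0000 0.0000 -1.0000
    outer loop
      vertex 2.10 4.53 0.00
      vertex 2.10 17.47 0.00
      vertex 22.00 11.00 0.00
    endloop
  endfacet
  facet normal 0.0000 0.0000 -1.0000
    outer loop
      vertex 14.40 0.54 0.00
      vertex 2.10 4.53 0.00
      vertex 22.00 11.00 0.00
    endloop
  endfacet
  facet normal 0.7391 0.5370 0.4065
    outer loop
      vertex 22.00 11.00 0.00
      vertex 14.40 21.46 0.00
      vertex 11.00 11.00 20.00
    endloop
  endfacet
  facet normal -0.2819 0.8690 0.4066
    outer loop
      vertex 14.40 21.46 0.00
      vertex 2.10 17.47 0.00
      vertex 11.00 11.00 20.00
    endloop
  endfacet
  facet normal -0.9136 0.0000 0.4066
    outer loop
      vertex 2.10 17.47 0.00
      vertex 2.10 4.53 0.00
      vertex 11.00 11.00 20.00
    endloop
  endfacet
  facet normal -0.2819 -0.8690 0.4066
    outer loop
      vertex 2.10 4.53 0.00
      vertex 14.40 0.54 0.00
      vertex 11.00 11.00 20.00
    endloop
  endfacet
  facet normal 0.7391 -0.5370 0.4065
    outer loop
      vertex 14.40 0.54 0.00
      vertex 22.00 11.00 0.00
      vertex 11.00 11.00 20.00
    endloop
  endfacet
endsolid part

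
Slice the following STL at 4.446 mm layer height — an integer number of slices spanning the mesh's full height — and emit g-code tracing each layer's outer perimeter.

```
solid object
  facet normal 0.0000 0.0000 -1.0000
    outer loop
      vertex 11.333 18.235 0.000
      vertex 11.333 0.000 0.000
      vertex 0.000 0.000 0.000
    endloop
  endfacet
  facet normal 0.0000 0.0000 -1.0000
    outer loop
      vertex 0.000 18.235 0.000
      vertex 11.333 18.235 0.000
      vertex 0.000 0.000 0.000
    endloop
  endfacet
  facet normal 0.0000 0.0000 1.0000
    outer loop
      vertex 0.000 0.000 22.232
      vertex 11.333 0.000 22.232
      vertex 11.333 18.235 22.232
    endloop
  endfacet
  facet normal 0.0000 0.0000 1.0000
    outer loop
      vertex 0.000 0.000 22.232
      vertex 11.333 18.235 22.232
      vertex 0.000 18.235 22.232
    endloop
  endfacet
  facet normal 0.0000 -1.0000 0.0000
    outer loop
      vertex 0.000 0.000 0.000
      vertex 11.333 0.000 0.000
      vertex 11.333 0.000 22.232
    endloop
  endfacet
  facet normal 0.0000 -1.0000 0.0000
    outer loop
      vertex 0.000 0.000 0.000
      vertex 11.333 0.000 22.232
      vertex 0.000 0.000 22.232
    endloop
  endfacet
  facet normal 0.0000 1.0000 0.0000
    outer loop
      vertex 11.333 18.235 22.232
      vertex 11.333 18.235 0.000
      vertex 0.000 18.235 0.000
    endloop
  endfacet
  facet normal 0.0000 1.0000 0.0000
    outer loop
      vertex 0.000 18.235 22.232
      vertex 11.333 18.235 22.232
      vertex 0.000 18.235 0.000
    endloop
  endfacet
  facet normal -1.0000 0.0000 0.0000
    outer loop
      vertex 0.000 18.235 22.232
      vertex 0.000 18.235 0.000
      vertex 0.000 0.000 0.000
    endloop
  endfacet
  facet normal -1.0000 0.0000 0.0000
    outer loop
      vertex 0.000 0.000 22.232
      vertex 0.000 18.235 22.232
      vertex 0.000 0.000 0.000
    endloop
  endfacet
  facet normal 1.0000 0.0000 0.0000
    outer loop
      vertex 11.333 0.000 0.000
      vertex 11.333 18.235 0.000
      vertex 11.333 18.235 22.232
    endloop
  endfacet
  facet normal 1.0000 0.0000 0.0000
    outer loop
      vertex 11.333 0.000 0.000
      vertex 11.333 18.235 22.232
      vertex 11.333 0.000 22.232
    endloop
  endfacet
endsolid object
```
; perimeter-only toolpath
G21 ; units = mm
G90 ; absolute positioning
G28 ; home
; layer 1
G0 Z4.446
G0 X0.000 Y0.000
G1 X11.333 Y0.000
G1 X11.333 Y18.235
G1 X0.000 Y18.235
G1 X0.000 Y0.000
; layer 2
G0 Z8.893
G0 X0.000 Y0.000
G1 X11.333 Y0.000
G1 X11.333 Y18.235
G1 X0.000 Y18.235
G1 X0.000 Y0.000
; layer 3
G0 Z13.339
G0 X0.000 Y0.000
G1 X11.333 Y0.000
G1 X11.333 Y18.235
G1 X0.000 Y18.235
G1 X0.000 Y0.000
; layer 4
G0 Z17.786
G0 X0.000 Y0.000
G1 X11.333 Y0.000
G1 X11.333 Y18.235
G1 X0.000 Y18.235
G1 X0.000 Y0.000
; layer 5
G0 Z22.232
G0 X0.000 Y0.000
G1 X11.333 Y0.000
G1 X11.333 Y18.235
G1 X0.000 Y18.235
G1 X0.000 Y0.000
M2 ; end

The solid is a rectangular box, roughly 11.3 × 18.2 mm footprint and 22.2 mm tall. Slicing at Δz = 4.446 mm — 5 equal slices spanning the solid's height, so layer i sits at z = i·h/5 — gives 5 non-empty perimeters. Each is a 4-segment closed polygon; G0 lifts to the layer z and rapids to the start vertex, then G1 traces the edges.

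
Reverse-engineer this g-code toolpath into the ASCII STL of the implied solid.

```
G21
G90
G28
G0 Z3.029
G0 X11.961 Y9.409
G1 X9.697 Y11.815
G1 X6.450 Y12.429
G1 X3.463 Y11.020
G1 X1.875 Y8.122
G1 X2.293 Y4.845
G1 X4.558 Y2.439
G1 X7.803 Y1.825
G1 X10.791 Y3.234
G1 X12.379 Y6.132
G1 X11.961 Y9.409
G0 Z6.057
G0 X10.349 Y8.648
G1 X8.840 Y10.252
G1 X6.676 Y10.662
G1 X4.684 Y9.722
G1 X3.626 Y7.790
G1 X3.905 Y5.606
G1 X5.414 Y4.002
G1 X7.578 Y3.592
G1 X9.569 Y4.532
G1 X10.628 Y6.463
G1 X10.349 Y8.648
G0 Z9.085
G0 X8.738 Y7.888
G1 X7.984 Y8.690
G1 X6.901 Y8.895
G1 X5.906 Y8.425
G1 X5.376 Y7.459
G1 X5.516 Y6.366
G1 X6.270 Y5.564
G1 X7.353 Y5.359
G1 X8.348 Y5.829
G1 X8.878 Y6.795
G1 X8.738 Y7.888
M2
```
solid part
  facet normal 0.0000 0.0000 -1.0000
    outer loop
      vertex 6.225 14.197 0.000
      vertex 10.553 13.377 0.000
      vertex 13.572 10.169 0.000
    endloop
  endfacet
  facet normal 0.0000 0.0000 -1.0000
    outer loop
      vertex 2.242 12.317 0.000
      vertex 6.225 14.197 0.000
      vertex 13.572 10.169 0.000
    endloop
  endfacet
  facet normal 0.0000 0.0000 -1.0000
    outer loop
      vertex 0.125 8.454 0.000
      vertex 2.242 12.317 0.000
      vertex 13.572 10.169 0.000
    endloop
  endfacet
  facet normal 0.0000 0.0000 -1.0000
    outer loop
      vertex 0.682 4.085 0.000
      vertex 0.125 8.454 0.000
      vertex 13.572 10.169 0.000
    endloop
  endfacet
  facet normal 0.0000 0.0000 -1.0000
    outer loop
      vertex 3.701 0.877 0.000
      vertex 0.682 4.085 0.000
      vertex 13.572 10.169 0.000
    endloop
  endfacet
  facet normal 0.0000 0.0000 -1.0000
    outer loop
      vertex 8.029 0.057 0.000
      vertex 3.701 0.877 0.000
      vertex 13.572 10.169 0.000
    endloop
  endfacet
  facet normal 0.0000 0.0000 -1.0000
    outer loop
      vertex 12.012 1.937 0.000
      vertex 8.029 0.057 0.000
      vertex 13.572 10.169 0.000
    endloop
  endfacet
  facet normal 0.0000 0.0000 -1.0000
    outer loop
      vertex 14.129 5.800 0.000
      vertex 12.012 1.937 0.000
      vertex 13.572 10.169 0.000
    endloop
  endfacet
  facet normal 0.6355 0.5981 0.4883
    outer loop
      vertex 13.572 10.169 0.000
      vertex 10.553 13.377 0.000
      vertex 7.127 7.127 12.114
    endloop
  endfacet
  facet normal 0.1624 0.8574 0.4883
    outer loop
      vertex 10.553 13.377 0.000
      vertex 6.225 14.197 0.000
      vertex 7.127 7.127 12.114
    endloop
  endfacet
  facet normal -0.3725 0.7892 0.4883
    outer loop
      vertex 6.225 14.197 0.000
      vertex 2.242 12.317 0.000
      vertex 7.127 7.127 12.114
    endloop
  endfacet
  facet normal -0.7653 0.4194 0.4883
    outer loop
      vertex 2.242 12.317 0.000
      vertex 0.125 8.454 0.000
      vertex 7.127 7.127 12.114
    endloop
  endfacet
  facet normal -0.8657 -0.1104 0.4883
    outer loop
      vertex 0.125 8.454 0.000
      vertex 0.682 4.085 0.000
      vertex 7.127 7.127 12.114
    endloop
  endfacet
  facet normal -0.6355 -0.5981 0.4883
    outer loop
      vertex 0.682 4.085 0.000
      vertex 3.701 0.877 0.000
      vertex 7.127 7.127 12.114
    endloop
  endfacet
  facet normal -0.1624 -0.8574 0.4883
    outer loop
      vertex 3.701 0.877 0.000
      vertex 8.029 0.057 0.000
      vertex 7.127 7.127 12.114
    endloop
  endfacet
  facet normal 0.3725 -0.7892 0.4883
    outer loop
      vertex 8.029 0.057 0.000
      vertex 12.012 1.937 0.000
      vertex 7.127 7.127 12.114
    endloop
  endfacet
  facet normal 0.7653 -0.4194 0.4883
    outer loop
      vertex 12.012 1.937 0.000
      vertex 14.129 5.800 0.000
      vertex 7.127 7.127 12.114
    endloop
  endfacet
  facet normal 0.8657 0.1104 0.4883
    outer loop
      vertex 14.129 5.800 0.000
      vertex 13.572 10.169 0.000
      vertex 7.127 7.127 12.114
    endloop
  endfacet
endsolid part

The G0 Z moves step by Δz≈3.029 mm. The G1 loops shrink linearly with z, so the solid tapers from its base footprint up to z≈12.1. Closing with a flat bottom cap and the tapered top and triangulating gives 18 facets — a regular 10-sided pyramid, base circumscribed radius ≈ 7.13 mm, apex at z ≈ 12.1 mm.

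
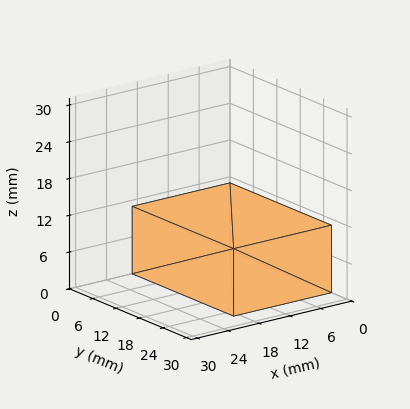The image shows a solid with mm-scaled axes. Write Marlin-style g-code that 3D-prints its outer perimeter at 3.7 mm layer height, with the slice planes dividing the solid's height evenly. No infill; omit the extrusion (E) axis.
Reading the render: the shape is a rectangular box, roughly 19 × 26 mm footprint and 11 mm tall (dimensions read to the nearest mm from the axis ticks). For the g-code, the solid's height is divided into equal slices at the stated Δz and each level perimeter traced with G1 moves after a G0 lift.

; perimeter-only toolpath
G21 ; units = mm
G90 ; absolute positioning
G28 ; home
; layer 1
G0 Z3.7
G0 X0.0 Y0.0
G1 X19.0 Y0.0
G1 X19.0 Y26.0
G1 X0.0 Y26.0
G1 X0.0 Y0.0
; layer 2
G0 Z7.3
G0 X0.0 Y0.0
G1 X19.0 Y0.0
G1 X19.0 Y26.0
G1 X0.0 Y26.0
G1 X0.0 Y0.0
; layer 3
G0 Z11.0
G0 X0.0 Y0.0
G1 X19.0 Y0.0
G1 X19.0 Y26.0
G1 X0.0 Y26.0
G1 X0.0 Y0.0
M2 ; end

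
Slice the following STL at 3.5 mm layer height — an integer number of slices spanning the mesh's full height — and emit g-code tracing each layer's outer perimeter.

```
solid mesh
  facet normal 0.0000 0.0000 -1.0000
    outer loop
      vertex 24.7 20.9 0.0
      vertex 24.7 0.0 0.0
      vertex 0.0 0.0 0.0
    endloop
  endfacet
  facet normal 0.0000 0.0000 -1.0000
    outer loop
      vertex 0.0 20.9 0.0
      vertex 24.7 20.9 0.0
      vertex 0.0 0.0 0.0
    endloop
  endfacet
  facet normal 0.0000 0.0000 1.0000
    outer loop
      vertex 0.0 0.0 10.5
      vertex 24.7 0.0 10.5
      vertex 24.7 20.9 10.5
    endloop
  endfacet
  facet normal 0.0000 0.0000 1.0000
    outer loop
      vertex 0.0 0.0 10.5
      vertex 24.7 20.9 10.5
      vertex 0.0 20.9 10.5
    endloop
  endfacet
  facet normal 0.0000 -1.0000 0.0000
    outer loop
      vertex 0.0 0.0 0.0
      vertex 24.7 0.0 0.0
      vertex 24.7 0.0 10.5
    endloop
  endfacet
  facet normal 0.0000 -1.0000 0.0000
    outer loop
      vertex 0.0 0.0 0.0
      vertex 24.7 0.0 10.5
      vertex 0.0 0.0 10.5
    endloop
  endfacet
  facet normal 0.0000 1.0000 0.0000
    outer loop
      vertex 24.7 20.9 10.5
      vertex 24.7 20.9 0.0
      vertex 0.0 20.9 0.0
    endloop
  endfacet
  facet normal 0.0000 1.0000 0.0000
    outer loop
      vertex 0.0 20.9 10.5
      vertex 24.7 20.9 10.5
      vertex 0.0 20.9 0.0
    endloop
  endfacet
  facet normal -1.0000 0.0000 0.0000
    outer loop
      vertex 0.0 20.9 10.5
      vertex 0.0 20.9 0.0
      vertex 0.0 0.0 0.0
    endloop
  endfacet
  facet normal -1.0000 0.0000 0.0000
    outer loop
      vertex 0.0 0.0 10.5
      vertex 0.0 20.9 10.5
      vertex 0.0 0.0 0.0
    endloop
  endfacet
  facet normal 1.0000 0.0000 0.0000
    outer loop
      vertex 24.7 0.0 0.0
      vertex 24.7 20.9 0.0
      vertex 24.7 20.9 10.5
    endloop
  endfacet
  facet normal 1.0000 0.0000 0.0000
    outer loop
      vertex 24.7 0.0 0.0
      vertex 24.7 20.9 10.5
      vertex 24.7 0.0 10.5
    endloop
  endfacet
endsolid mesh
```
; perimeter-only toolpath
G21 ; units = mm
G90 ; absolute positioning
G28 ; home
; layer 1
G0 Z3.5
G0 X0.0 Y0.0
G1 X24.7 Y0.0
G1 X24.7 Y20.9
G1 X0.0 Y20.9
G1 X0.0 Y0.0
; layer 2
G0 Z7.0
G0 X0.0 Y0.0
G1 X24.7 Y0.0
G1 X24.7 Y20.9
G1 X0.0 Y20.9
G1 X0.0 Y0.0
; layer 3
G0 Z10.5
G0 X0.0 Y0.0
G1 X24.7 Y0.0
G1 X24.7 Y20.9
G1 X0.0 Y20.9
G1 X0.0 Y0.0
M2 ; end

The solid is a rectangular box, roughly 24.7 × 20.9 mm footprint and 10.5 mm tall. Slicing at Δz = 3.5 mm — 3 equal slices spanning the solid's height, so layer i sits at z = i·h/3 — gives 3 non-empty perimeters. Each is a 4-segment closed polygon; G0 lifts to the layer z and rapids to the start vertex, then G1 traces the edges.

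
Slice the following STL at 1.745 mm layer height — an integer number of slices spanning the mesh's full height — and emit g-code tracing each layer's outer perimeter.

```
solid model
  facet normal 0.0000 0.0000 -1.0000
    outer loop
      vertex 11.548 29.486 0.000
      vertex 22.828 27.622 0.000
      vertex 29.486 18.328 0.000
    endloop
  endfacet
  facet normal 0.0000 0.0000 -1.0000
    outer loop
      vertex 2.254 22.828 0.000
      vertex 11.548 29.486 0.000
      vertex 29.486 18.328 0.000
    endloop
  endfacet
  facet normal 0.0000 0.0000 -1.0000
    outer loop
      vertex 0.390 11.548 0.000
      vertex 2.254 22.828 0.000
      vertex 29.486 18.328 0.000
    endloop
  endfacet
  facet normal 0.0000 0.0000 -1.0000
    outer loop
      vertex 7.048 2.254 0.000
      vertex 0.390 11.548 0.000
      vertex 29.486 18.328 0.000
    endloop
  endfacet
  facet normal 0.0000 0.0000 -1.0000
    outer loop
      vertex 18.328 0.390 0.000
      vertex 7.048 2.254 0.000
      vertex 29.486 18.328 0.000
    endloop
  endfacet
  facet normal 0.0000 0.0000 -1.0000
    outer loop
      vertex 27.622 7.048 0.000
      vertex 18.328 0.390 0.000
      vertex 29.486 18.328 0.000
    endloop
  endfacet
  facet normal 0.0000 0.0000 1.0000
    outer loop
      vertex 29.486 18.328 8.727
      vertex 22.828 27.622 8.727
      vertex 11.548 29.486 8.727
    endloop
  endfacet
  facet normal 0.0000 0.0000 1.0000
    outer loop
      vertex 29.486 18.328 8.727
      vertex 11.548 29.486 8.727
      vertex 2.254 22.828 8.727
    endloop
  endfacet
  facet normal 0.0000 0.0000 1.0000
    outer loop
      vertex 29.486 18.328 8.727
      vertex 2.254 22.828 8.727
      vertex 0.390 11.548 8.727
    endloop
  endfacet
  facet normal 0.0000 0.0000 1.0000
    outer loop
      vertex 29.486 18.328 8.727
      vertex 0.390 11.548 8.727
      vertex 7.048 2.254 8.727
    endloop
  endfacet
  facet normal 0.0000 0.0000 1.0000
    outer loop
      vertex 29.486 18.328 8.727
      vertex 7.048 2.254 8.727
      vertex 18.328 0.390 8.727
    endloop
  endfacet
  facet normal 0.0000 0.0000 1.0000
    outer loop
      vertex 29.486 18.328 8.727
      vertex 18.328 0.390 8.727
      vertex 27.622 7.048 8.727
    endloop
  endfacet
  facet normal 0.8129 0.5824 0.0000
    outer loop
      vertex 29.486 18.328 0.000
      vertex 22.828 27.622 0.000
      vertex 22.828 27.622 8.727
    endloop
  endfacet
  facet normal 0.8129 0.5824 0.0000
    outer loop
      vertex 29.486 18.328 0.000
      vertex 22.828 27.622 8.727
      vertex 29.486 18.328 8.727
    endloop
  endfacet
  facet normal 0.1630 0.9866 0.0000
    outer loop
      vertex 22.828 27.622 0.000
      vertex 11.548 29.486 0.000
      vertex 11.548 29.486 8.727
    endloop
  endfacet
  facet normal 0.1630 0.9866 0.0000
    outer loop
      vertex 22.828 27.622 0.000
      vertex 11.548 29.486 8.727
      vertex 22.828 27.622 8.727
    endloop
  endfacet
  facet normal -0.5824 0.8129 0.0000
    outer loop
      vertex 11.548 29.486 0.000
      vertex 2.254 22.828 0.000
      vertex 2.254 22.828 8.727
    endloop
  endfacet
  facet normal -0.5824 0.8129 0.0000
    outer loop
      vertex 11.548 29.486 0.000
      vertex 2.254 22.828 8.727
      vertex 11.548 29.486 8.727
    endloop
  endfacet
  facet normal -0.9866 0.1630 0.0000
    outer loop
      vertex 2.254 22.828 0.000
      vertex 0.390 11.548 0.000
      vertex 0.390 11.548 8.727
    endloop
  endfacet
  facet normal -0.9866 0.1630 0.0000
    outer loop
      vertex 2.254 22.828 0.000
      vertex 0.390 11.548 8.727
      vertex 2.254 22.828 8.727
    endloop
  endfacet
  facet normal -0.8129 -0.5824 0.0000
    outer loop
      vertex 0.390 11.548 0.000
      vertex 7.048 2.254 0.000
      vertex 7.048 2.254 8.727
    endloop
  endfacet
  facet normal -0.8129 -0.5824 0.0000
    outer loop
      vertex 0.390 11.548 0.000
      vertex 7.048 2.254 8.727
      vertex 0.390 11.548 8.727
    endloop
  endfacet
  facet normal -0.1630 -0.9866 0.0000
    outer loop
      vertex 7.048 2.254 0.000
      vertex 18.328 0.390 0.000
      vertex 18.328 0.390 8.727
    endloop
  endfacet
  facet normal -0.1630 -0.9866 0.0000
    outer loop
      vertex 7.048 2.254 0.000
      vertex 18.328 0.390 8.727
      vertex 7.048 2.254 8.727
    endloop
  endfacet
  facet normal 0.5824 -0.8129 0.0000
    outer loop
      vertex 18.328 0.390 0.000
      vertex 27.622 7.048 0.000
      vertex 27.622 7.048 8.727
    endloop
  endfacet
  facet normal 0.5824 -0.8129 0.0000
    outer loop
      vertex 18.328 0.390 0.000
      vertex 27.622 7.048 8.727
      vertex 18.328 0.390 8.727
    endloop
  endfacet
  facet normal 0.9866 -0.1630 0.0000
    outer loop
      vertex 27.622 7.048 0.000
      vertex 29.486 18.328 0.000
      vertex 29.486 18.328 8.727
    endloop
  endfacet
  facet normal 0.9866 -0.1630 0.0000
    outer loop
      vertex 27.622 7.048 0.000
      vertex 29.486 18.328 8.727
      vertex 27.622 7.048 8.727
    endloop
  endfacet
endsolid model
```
; perimeter-only toolpath
G21 ; units = mm
G90 ; absolute positioning
G28 ; home
; layer 1
G0 Z1.745
G0 X29.486 Y18.328
G1 X22.828 Y27.622
G1 X11.548 Y29.486
G1 X2.254 Y22.828
G1 X0.390 Y11.548
G1 X7.048 Y2.254
G1 X18.328 Y0.390
G1 X27.622 Y7.048
G1 X29.486 Y18.328
; layer 2
G0 Z3.491
G0 X29.486 Y18.328
G1 X22.828 Y27.622
G1 X11.548 Y29.486
G1 X2.254 Y22.828
G1 X0.390 Y11.548
G1 X7.048 Y2.254
G1 X18.328 Y0.390
G1 X27.622 Y7.048
G1 X29.486 Y18.328
; layer 3
G0 Z5.236
G0 X29.486 Y18.328
G1 X22.828 Y27.622
G1 X11.548 Y29.486
G1 X2.254 Y22.828
G1 X0.390 Y11.548
G1 X7.048 Y2.254
G1 X18.328 Y0.390
G1 X27.622 Y7.048
G1 X29.486 Y18.328
; layer 4
G0 Z6.982
G0 X29.486 Y18.328
G1 X22.828 Y27.622
G1 X11.548 Y29.486
G1 X2.254 Y22.828
G1 X0.390 Y11.548
G1 X7.048 Y2.254
G1 X18.328 Y0.390
G1 X27.622 Y7.048
G1 X29.486 Y18.328
; layer 5
G0 Z8.727
G0 X29.486 Y18.328
G1 X22.828 Y27.622
G1 X11.548 Y29.486
G1 X2.254 Y22.828
G1 X0.390 Y11.548
G1 X7.048 Y2.254
G1 X18.328 Y0.390
G1 X27.622 Y7.048
G1 X29.486 Y18.328
M2 ; end

The solid is a regular 8-sided prism (a cylinder approximated with 8 flat sides), circumscribed radius ≈ 14.9 mm, height ≈ 8.73 mm. Slicing at Δz = 1.745 mm — 5 equal slices spanning the solid's height, so layer i sits at z = i·h/5 — gives 5 non-empty perimeters. Each is a 8-segment closed polygon; G0 lifts to the layer z and rapids to the start vertex, then G1 traces the edges.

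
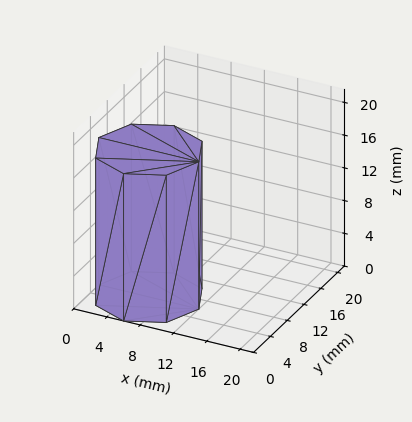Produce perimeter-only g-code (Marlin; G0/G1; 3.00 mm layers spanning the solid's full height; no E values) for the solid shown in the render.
Reading the render: the shape is a regular 8-sided prism (a cylinder approximated with 8 flat sides), circumscribed radius ≈ 6 mm, height ≈ 18 mm (dimensions read to the nearest mm from the axis ticks). For the g-code, the solid's height is divided into equal slices at the stated Δz and each level perimeter traced with G1 moves after a G0 lift.

; perimeter-only toolpath
G21 ; units = mm
G90 ; absolute positioning
G28 ; home
; layer 1
G0 Z3.00
G0 X12.00 Y6.00
G1 X10.24 Y10.24
G1 X6.00 Y12.00
G1 X1.76 Y10.24
G1 X0.00 Y6.00
G1 X1.76 Y1.76
G1 X6.00 Y0.00
G1 X10.24 Y1.76
G1 X12.00 Y6.00
; layer 2
G0 Z6.00
G0 X12.00 Y6.00
G1 X10.24 Y10.24
G1 X6.00 Y12.00
G1 X1.76 Y10.24
G1 X0.00 Y6.00
G1 X1.76 Y1.76
G1 X6.00 Y0.00
G1 X10.24 Y1.76
G1 X12.00 Y6.00
; layer 3
G0 Z9.00
G0 X12.00 Y6.00
G1 X10.24 Y10.24
G1 X6.00 Y12.00
G1 X1.76 Y10.24
G1 X0.00 Y6.00
G1 X1.76 Y1.76
G1 X6.00 Y0.00
G1 X10.24 Y1.76
G1 X12.00 Y6.00
; layer 4
G0 Z12.00
G0 X12.00 Y6.00
G1 X10.24 Y10.24
G1 X6.00 Y12.00
G1 X1.76 Y10.24
G1 X0.00 Y6.00
G1 X1.76 Y1.76
G1 X6.00 Y0.00
G1 X10.24 Y1.76
G1 X12.00 Y6.00
; layer 5
G0 Z15.00
G0 X12.00 Y6.00
G1 X10.24 Y10.24
G1 X6.00 Y12.00
G1 X1.76 Y10.24
G1 X0.00 Y6.00
G1 X1.76 Y1.76
G1 X6.00 Y0.00
G1 X10.24 Y1.76
G1 X12.00 Y6.00
; layer 6
G0 Z18.00
G0 X12.00 Y6.00
G1 X10.24 Y10.24
G1 X6.00 Y12.00
G1 X1.76 Y10.24
G1 X0.00 Y6.00
G1 X1.76 Y1.76
G1 X6.00 Y0.00
G1 X10.24 Y1.76
G1 X12.00 Y6.00
M2 ; end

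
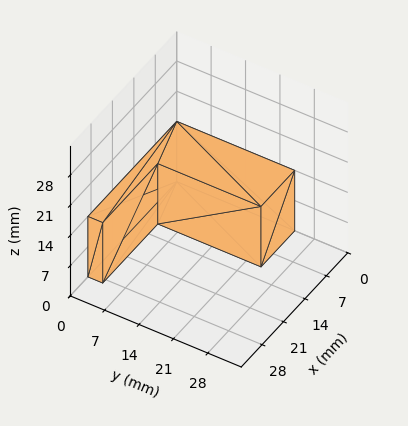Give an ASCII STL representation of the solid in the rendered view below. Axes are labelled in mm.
Reading the render: the shape is an L-shaped prism: outer 29 × 24 mm, arm thicknesses ≈ 3 mm (horizontal) and 11 mm (vertical), extruded 14 mm in z (dimensions read to the nearest mm from the axis ticks). For the STL, each face is triangulated and given an outward normal.

solid part
  facet normal 0.0000 0.0000 -1.0000
    outer loop
      vertex 29.000 3.000 0.000
      vertex 29.000 0.000 0.000
      vertex 0.000 0.000 0.000
    endloop
  endfacet
  facet normal 0.0000 0.0000 -1.0000
    outer loop
      vertex 11.000 3.000 0.000
      vertex 29.000 3.000 0.000
      vertex 0.000 0.000 0.000
    endloop
  endfacet
  facet normal 0.0000 0.0000 -1.0000
    outer loop
      vertex 11.000 24.000 0.000
      vertex 11.000 3.000 0.000
      vertex 0.000 0.000 0.000
    endloop
  endfacet
  facet normal 0.0000 0.0000 -1.0000
    outer loop
      vertex 0.000 24.000 0.000
      vertex 11.000 24.000 0.000
      vertex 0.000 0.000 0.000
    endloop
  endfacet
  facet normal 0.0000 0.0000 1.0000
    outer loop
      vertex 0.000 0.000 14.000
      vertex 29.000 0.000 14.000
      vertex 29.000 3.000 14.000
    endloop
  endfacet
  facet normal 0.0000 0.0000 1.0000
    outer loop
      vertex 0.000 0.000 14.000
      vertex 29.000 3.000 14.000
      vertex 11.000 3.000 14.000
    endloop
  endfacet
  facet normal 0.0000 0.0000 1.0000
    outer loop
      vertex 0.000 0.000 14.000
      vertex 11.000 3.000 14.000
      vertex 11.000 24.000 14.000
    endloop
  endfacet
  facet normal 0.0000 0.0000 1.0000
    outer loop
      vertex 0.000 0.000 14.000
      vertex 11.000 24.000 14.000
      vertex 0.000 24.000 14.000
    endloop
  endfacet
  facet normal 0.0000 -1.0000 0.0000
    outer loop
      vertex 0.000 0.000 0.000
      vertex 29.000 0.000 0.000
      vertex 29.000 0.000 14.000
    endloop
  endfacet
  facet normal 0.0000 -1.0000 0.0000
    outer loop
      vertex 0.000 0.000 0.000
      vertex 29.000 0.000 14.000
      vertex 0.000 0.000 14.000
    endloop
  endfacet
  facet normal 1.0000 0.0000 0.0000
    outer loop
      vertex 29.000 0.000 0.000
      vertex 29.000 3.000 0.000
      vertex 29.000 3.000 14.000
    endloop
  endfacet
  facet normal 1.0000 0.0000 0.0000
    outer loop
      vertex 29.000 0.000 0.000
      vertex 29.000 3.000 14.000
      vertex 29.000 0.000 14.000
    endloop
  endfacet
  facet normal 0.0000 1.0000 0.0000
    outer loop
      vertex 29.000 3.000 0.000
      vertex 11.000 3.000 0.000
      vertex 11.000 3.000 14.000
    endloop
  endfacet
  facet normal 0.0000 1.0000 0.0000
    outer loop
      vertex 29.000 3.000 0.000
      vertex 11.000 3.000 14.000
      vertex 29.000 3.000 14.000
    endloop
  endfacet
  facet normal 1.0000 0.0000 0.0000
    outer loop
      vertex 11.000 3.000 0.000
      vertex 11.000 24.000 0.000
      vertex 11.000 24.000 14.000
    endloop
  endfacet
  facet normal 1.0000 0.0000 0.0000
    outer loop
      vertex 11.000 3.000 0.000
      vertex 11.000 24.000 14.000
      vertex 11.000 3.000 14.000
    endloop
  endfacet
  facet normal 0.0000 1.0000 0.0000
    outer loop
      vertex 11.000 24.000 0.000
      vertex 0.000 24.000 0.000
      vertex 0.000 24.000 14.000
    endloop
  endfacet
  facet normal 0.0000 1.0000 0.0000
    outer loop
      vertex 11.000 24.000 0.000
      vertex 0.000 24.000 14.000
      vertex 11.000 24.000 14.000
    endloop
  endfacet
  facet normal -1.0000 0.0000 0.0000
    outer loop
      vertex 0.000 24.000 0.000
      vertex 0.000 0.000 0.000
      vertex 0.000 0.000 14.000
    endloop
  endfacet
  facet normal -1.0000 0.0000 0.0000
    outer loop
      vertex 0.000 24.000 0.000
      vertex 0.000 0.000 14.000
      vertex 0.000 24.000 14.000
    endloop
  endfacet
endsolid part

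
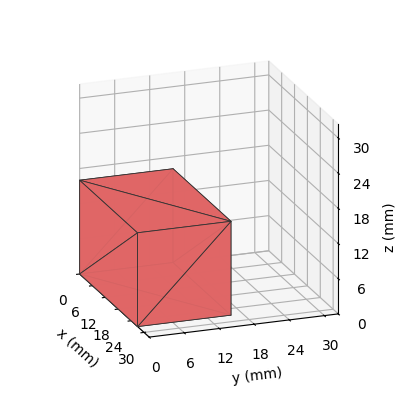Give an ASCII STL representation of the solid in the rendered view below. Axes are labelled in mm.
Reading the render: the shape is a rectangular box, roughly 27 × 16 mm footprint and 16 mm tall (dimensions read to the nearest mm from the axis ticks). For the STL, each face is triangulated and given an outward normal.

solid part
  facet normal 0.0000 0.0000 -1.0000
    outer loop
      vertex 27.00 16.00 0.00
      vertex 27.00 0.00 0.00
      vertex 0.00 0.00 0.00
    endloop
  endfacet
  facet normal 0.0000 0.0000 -1.0000
    outer loop
      vertex 0.00 16.00 0.00
      vertex 27.00 16.00 0.00
      vertex 0.00 0.00 0.00
    endloop
  endfacet
  facet normal 0.0000 0.0000 1.0000
    outer loop
      vertex 0.00 0.00 16.00
      vertex 27.00 0.00 16.00
      vertex 27.00 16.00 16.00
    endloop
  endfacet
  facet normal 0.0000 0.0000 1.0000
    outer loop
      vertex 0.00 0.00 16.00
      vertex 27.00 16.00 16.00
      vertex 0.00 16.00 16.00
    endloop
  endfacet
  facet normal 0.0000 -1.0000 0.0000
    outer loop
      vertex 0.00 0.00 0.00
      vertex 27.00 0.00 0.00
      vertex 27.00 0.00 16.00
    endloop
  endfacet
  facet normal 0.0000 -1.0000 0.0000
    outer loop
      vertex 0.00 0.00 0.00
      vertex 27.00 0.00 16.00
      vertex 0.00 0.00 16.00
    endloop
  endfacet
  facet normal 0.0000 1.0000 0.0000
    outer loop
      vertex 27.00 16.00 16.00
      vertex 27.00 16.00 0.00
      vertex 0.00 16.00 0.00
    endloop
  endfacet
  facet normal 0.0000 1.0000 0.0000
    outer loop
      vertex 0.00 16.00 16.00
      vertex 27.00 16.00 16.00
      vertex 0.00 16.00 0.00
    endloop
  endfacet
  facet normal -1.0000 0.0000 0.0000
    outer loop
      vertex 0.00 16.00 16.00
      vertex 0.00 16.00 0.00
      vertex 0.00 0.00 0.00
    endloop
  endfacet
  facet normal -1.0000 0.0000 0.0000
    outer loop
      vertex 0.00 0.00 16.00
      vertex 0.00 16.00 16.00
      vertex 0.00 0.00 0.00
    endloop
  endfacet
  facet normal 1.0000 0.0000 0.0000
    outer loop
      vertex 27.00 0.00 0.00
      vertex 27.00 16.00 0.00
      vertex 27.00 16.00 16.00
    endloop
  endfacet
  facet normal 1.0000 0.0000 0.0000
    outer loop
      vertex 27.00 0.00 0.00
      vertex 27.00 16.00 16.00
      vertex 27.00 0.00 16.00
    endloop
  endfacet
endsolid part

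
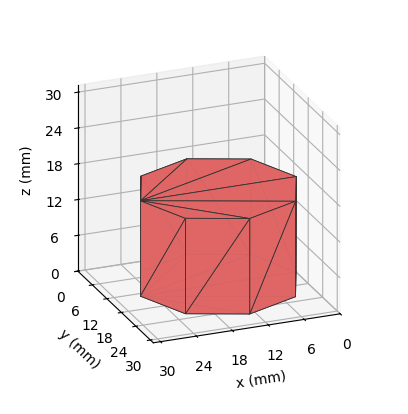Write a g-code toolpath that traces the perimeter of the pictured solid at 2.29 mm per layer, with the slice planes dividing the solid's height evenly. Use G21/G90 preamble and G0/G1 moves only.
Reading the render: the shape is a regular 8-sided prism (a cylinder approximated with 8 flat sides), circumscribed radius ≈ 13 mm, height ≈ 16 mm (dimensions read to the nearest mm from the axis ticks). For the g-code, the solid's height is divided into equal slices at the stated Δz and each level perimeter traced with G1 moves after a G0 lift.

; perimeter-only toolpath
G21 ; units = mm
G90 ; absolute positioning
G28 ; home
; layer 1
G0 Z2.29
G0 X26.00 Y13.00
G1 X22.19 Y22.19
G1 X13.00 Y26.00
G1 X3.81 Y22.19
G1 X0.00 Y13.00
G1 X3.81 Y3.81
G1 X13.00 Y0.00
G1 X22.19 Y3.81
G1 X26.00 Y13.00
; layer 2
G0 Z4.57
G0 X26.00 Y13.00
G1 X22.19 Y22.19
G1 X13.00 Y26.00
G1 X3.81 Y22.19
G1 X0.00 Y13.00
G1 X3.81 Y3.81
G1 X13.00 Y0.00
G1 X22.19 Y3.81
G1 X26.00 Y13.00
; layer 3
G0 Z6.86
G0 X26.00 Y13.00
G1 X22.19 Y22.19
G1 X13.00 Y26.00
G1 X3.81 Y22.19
G1 X0.00 Y13.00
G1 X3.81 Y3.81
G1 X13.00 Y0.00
G1 X22.19 Y3.81
G1 X26.00 Y13.00
; layer 4
G0 Z9.14
G0 X26.00 Y13.00
G1 X22.19 Y22.19
G1 X13.00 Y26.00
G1 X3.81 Y22.19
G1 X0.00 Y13.00
G1 X3.81 Y3.81
G1 X13.00 Y0.00
G1 X22.19 Y3.81
G1 X26.00 Y13.00
; layer 5
G0 Z11.43
G0 X26.00 Y13.00
G1 X22.19 Y22.19
G1 X13.00 Y26.00
G1 X3.81 Y22.19
G1 X0.00 Y13.00
G1 X3.81 Y3.81
G1 X13.00 Y0.00
G1 X22.19 Y3.81
G1 X26.00 Y13.00
; layer 6
G0 Z13.71
G0 X26.00 Y13.00
G1 X22.19 Y22.19
G1 X13.00 Y26.00
G1 X3.81 Y22.19
G1 X0.00 Y13.00
G1 X3.81 Y3.81
G1 X13.00 Y0.00
G1 X22.19 Y3.81
G1 X26.00 Y13.00
; layer 7
G0 Z16.00
G0 X26.00 Y13.00
G1 X22.19 Y22.19
G1 X13.00 Y26.00
G1 X3.81 Y22.19
G1 X0.00 Y13.00
G1 X3.81 Y3.81
G1 X13.00 Y0.00
G1 X22.19 Y3.81
G1 X26.00 Y13.00
M2 ; end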